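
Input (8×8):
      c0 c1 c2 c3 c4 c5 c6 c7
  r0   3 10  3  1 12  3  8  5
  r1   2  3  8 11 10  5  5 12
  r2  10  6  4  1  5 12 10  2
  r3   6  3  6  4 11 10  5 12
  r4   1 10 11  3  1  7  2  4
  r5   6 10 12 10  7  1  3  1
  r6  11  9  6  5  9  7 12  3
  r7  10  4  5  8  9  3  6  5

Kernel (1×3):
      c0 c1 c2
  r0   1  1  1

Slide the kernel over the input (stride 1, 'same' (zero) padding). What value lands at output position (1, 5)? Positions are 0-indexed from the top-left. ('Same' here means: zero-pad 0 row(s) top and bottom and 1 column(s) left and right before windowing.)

20

The receptive field on the zero-padded input at this output position is [10 5 5]. Elementwise product with the kernel and sum: 10·1 + 5·1 + 5·1.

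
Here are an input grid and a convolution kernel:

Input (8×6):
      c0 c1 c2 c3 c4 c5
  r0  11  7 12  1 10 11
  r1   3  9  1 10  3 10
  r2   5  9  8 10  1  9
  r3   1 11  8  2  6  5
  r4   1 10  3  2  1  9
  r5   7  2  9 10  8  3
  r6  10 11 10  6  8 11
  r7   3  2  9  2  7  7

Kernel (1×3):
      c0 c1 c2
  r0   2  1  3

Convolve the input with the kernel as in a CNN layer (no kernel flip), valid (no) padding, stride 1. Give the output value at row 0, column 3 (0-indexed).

45

The receptive field on the input at this output position is [1 10 11]. Elementwise product with the kernel and sum: 1·2 + 10·1 + 11·3.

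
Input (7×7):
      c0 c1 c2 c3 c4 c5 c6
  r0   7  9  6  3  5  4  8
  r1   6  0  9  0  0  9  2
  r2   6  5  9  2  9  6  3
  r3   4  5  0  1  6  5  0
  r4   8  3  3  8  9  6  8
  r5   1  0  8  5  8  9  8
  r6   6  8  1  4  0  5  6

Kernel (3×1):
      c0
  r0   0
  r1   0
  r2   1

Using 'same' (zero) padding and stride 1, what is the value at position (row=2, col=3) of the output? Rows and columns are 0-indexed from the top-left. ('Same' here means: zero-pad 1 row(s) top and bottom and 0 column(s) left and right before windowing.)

1

The receptive field on the zero-padded input at this output position is [0 / 2 / 1]. Elementwise product with the kernel and sum: 1·1.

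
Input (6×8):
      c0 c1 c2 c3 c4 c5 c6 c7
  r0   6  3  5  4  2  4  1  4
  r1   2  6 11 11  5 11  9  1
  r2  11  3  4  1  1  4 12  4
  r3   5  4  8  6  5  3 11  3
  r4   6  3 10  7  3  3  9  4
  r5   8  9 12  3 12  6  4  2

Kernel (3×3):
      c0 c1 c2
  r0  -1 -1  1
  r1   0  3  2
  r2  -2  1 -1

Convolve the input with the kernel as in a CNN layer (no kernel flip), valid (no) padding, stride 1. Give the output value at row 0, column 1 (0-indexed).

48

The receptive field on the input at this output position is [3 5 4 / 6 11 11 / 3 4 1]. Elementwise product with the kernel and sum: 3·-1 + 5·-1 + 4·1 + 11·3 + 11·2 + 3·-2 + 4·1 + 1·-1.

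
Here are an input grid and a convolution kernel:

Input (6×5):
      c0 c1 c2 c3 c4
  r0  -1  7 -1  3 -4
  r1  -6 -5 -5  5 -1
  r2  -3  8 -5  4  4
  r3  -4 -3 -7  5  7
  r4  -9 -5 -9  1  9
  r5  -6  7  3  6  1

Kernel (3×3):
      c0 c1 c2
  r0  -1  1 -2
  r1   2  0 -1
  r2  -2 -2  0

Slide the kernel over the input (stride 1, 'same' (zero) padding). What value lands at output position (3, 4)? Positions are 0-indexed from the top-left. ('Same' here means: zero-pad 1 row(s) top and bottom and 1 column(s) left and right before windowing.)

The receptive field on the zero-padded input at this output position is [4 4 0 / 5 7 0 / 1 9 0]. Elementwise product with the kernel and sum: 4·-1 + 4·1 + 0·-2 + 5·2 + 0·-1 + 1·-2 + 9·-2.

-10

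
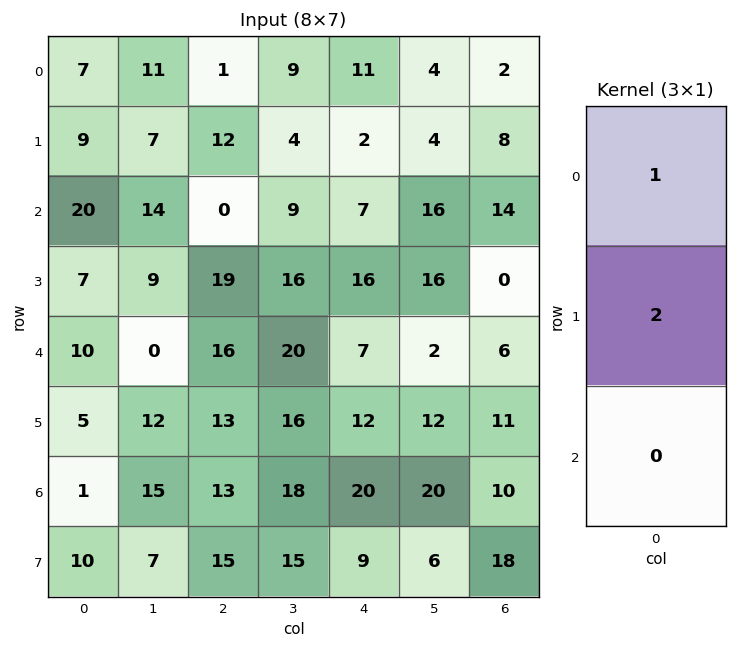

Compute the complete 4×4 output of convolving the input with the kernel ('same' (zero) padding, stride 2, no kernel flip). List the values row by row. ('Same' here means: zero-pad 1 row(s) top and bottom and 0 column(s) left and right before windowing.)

Output[0,0]: The receptive field on the zero-padded input at this output position is [0 / 7 / 9]. Elementwise product with the kernel and sum: 0·1 + 7·2.
Output[0,1]: The receptive field on the zero-padded input at this output position is [0 / 1 / 12]. Elementwise product with the kernel and sum: 0·1 + 1·2.

14 2 22 4
49 12 16 36
27 51 30 12
7 39 52 31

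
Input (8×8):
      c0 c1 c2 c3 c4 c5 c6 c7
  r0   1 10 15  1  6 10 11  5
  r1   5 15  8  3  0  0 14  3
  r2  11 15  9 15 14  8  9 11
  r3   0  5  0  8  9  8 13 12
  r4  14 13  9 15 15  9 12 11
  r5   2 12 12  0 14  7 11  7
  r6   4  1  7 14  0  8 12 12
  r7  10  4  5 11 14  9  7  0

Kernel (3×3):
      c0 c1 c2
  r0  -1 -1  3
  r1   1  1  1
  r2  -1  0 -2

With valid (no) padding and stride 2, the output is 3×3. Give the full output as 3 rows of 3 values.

Output[0,0]: The receptive field on the input at this output position is [1 10 15 / 5 15 8 / 11 15 9]. Elementwise product with the kernel and sum: 1·-1 + 10·-1 + 15·3 + 5·1 + 15·1 + 8·1 + 11·-1 + 9·-2.
Output[0,1]: The receptive field on the input at this output position is [15 1 6 / 8 3 0 / 9 15 14]. Elementwise product with the kernel and sum: 15·-1 + 1·-1 + 6·3 + 8·1 + 3·1 + 0·1 + 9·-1 + 14·-2.

33 -24 -1
-26 -4 -4
8 40 20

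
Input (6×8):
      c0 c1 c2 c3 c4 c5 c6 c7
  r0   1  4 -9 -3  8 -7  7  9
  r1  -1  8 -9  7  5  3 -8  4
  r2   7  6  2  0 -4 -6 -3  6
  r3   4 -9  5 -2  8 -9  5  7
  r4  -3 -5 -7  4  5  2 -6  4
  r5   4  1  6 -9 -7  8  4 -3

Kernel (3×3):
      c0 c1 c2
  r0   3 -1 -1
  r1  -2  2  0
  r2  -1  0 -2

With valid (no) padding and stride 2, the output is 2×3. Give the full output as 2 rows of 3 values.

15 6 30
4 -7 -30

Output[0,0]: The receptive field on the input at this output position is [1 4 -9 / -1 8 -9 / 7 6 2]. Elementwise product with the kernel and sum: 1·3 + 4·-1 + -9·-1 + -1·-2 + 8·2 + 7·-1 + 2·-2.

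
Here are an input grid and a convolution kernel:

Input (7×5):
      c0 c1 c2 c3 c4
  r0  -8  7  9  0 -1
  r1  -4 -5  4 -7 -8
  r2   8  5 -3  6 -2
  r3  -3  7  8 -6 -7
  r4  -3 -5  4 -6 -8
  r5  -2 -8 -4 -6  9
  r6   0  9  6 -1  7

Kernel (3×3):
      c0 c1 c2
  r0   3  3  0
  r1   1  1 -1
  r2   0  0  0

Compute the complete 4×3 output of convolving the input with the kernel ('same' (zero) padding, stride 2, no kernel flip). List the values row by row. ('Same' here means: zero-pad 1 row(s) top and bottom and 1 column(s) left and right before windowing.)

Output[0,0]: The receptive field on the zero-padded input at this output position is [0 0 0 / 0 -8 7 / 0 -4 -5]. Elementwise product with the kernel and sum: 0·3 + 0·3 + 0·1 + -8·1 + 7·-1.
Output[0,1]: The receptive field on the zero-padded input at this output position is [0 0 0 / 7 9 0 / -5 4 -7]. Elementwise product with the kernel and sum: 0·3 + 0·3 + 7·1 + 9·1 + 0·-1.

-15 16 -1
-9 -7 -41
-7 50 -53
-15 -20 15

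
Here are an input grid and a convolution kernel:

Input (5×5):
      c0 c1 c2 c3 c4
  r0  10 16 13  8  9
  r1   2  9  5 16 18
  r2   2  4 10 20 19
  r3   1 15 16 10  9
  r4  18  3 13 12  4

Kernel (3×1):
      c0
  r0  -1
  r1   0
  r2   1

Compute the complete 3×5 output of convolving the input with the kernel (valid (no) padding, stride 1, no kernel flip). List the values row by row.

Output[0,0]: The receptive field on the input at this output position is [10 / 2 / 2]. Elementwise product with the kernel and sum: 10·-1 + 2·1.

-8 -12 -3 12 10
-1 6 11 -6 -9
16 -1 3 -8 -15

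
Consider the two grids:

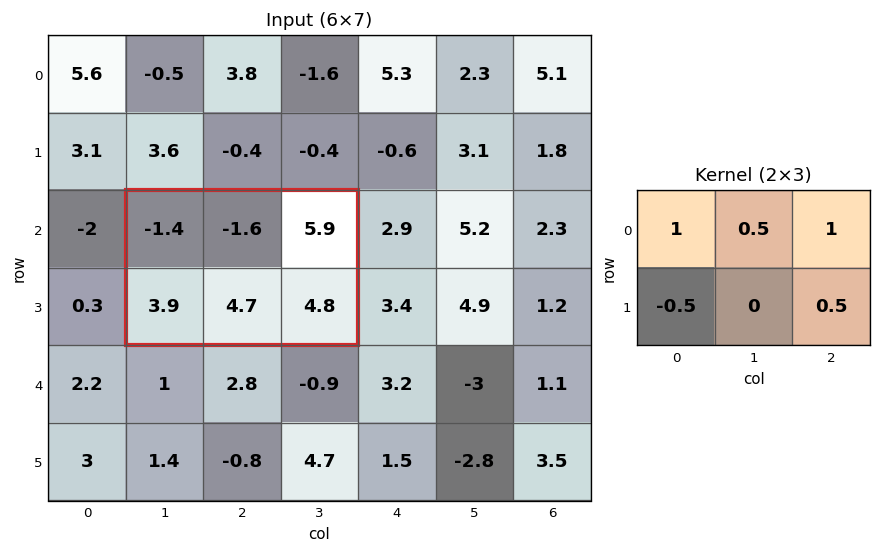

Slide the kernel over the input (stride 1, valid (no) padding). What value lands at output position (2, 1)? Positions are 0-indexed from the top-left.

4.15

The receptive field on the input at this output position is [-1.4 -1.6 5.9 / 3.9 4.7 4.8]. Elementwise product with the kernel and sum: -1.4·1 + -1.6·0.5 + 5.9·1 + 3.9·-0.5 + 4.8·0.5.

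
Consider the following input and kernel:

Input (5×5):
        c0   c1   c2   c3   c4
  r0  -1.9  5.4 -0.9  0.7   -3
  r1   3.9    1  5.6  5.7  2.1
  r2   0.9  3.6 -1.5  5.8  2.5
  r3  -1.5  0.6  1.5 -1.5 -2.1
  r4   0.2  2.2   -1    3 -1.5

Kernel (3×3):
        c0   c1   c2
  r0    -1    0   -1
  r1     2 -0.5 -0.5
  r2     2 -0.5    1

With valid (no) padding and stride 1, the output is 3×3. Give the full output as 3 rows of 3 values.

Output[0,0]: The receptive field on the input at this output position is [-1.9 5.4 -0.9 / 3.9 1 5.6 / 0.9 3.6 -1.5]. Elementwise product with the kernel and sum: -1.9·-1 + -0.9·-1 + 3.9·2 + 1·-0.5 + 5.6·-0.5 + 0.9·2 + 3.6·-0.5 + -1.5·1.

5.8 4 7.8
-10.55 -2.7 -13.2
-5.15 -0.3 -1.2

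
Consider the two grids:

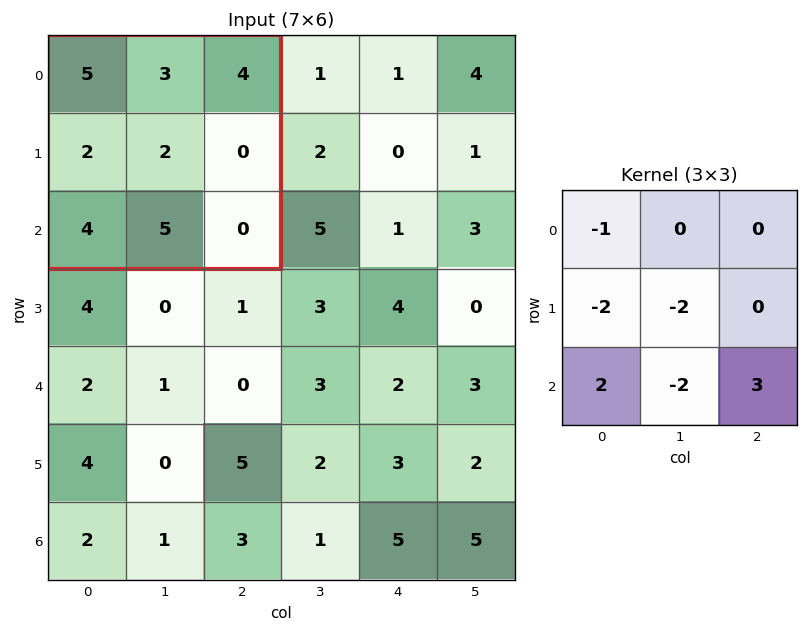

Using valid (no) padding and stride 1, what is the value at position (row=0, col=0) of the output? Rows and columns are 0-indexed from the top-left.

-15

The receptive field on the input at this output position is [5 3 4 / 2 2 0 / 4 5 0]. Elementwise product with the kernel and sum: 5·-1 + 2·-2 + 2·-2 + 4·2 + 5·-2 + 0·3.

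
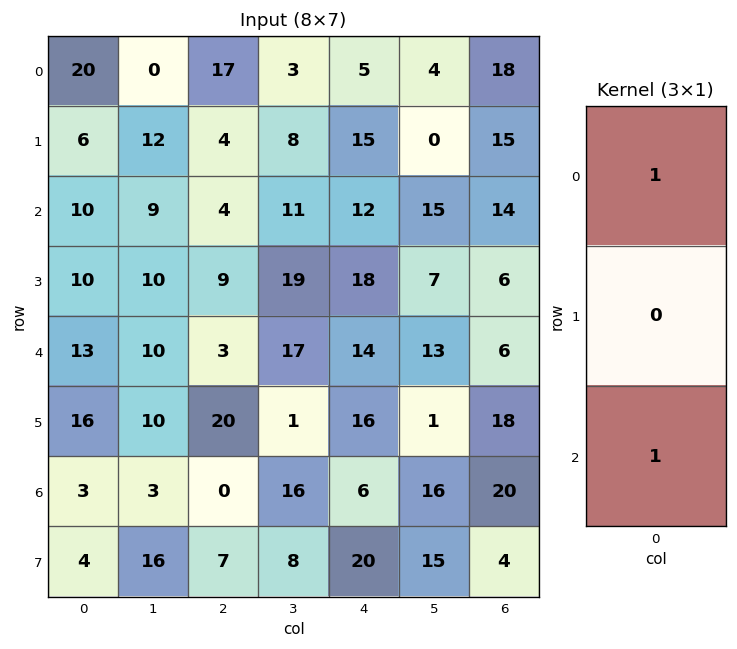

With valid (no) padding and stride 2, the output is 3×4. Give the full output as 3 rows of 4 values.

Output[0,0]: The receptive field on the input at this output position is [20 / 6 / 10]. Elementwise product with the kernel and sum: 20·1 + 10·1.
Output[0,1]: The receptive field on the input at this output position is [17 / 4 / 4]. Elementwise product with the kernel and sum: 17·1 + 4·1.

30 21 17 32
23 7 26 20
16 3 20 26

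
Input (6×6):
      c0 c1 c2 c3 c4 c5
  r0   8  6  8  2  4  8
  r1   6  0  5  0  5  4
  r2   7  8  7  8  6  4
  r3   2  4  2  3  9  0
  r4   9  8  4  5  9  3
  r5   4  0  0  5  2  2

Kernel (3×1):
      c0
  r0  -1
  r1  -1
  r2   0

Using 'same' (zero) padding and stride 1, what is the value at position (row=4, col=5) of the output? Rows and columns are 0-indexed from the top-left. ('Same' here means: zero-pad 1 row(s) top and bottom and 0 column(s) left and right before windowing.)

The receptive field on the zero-padded input at this output position is [0 / 3 / 2]. Elementwise product with the kernel and sum: 0·-1 + 3·-1.

-3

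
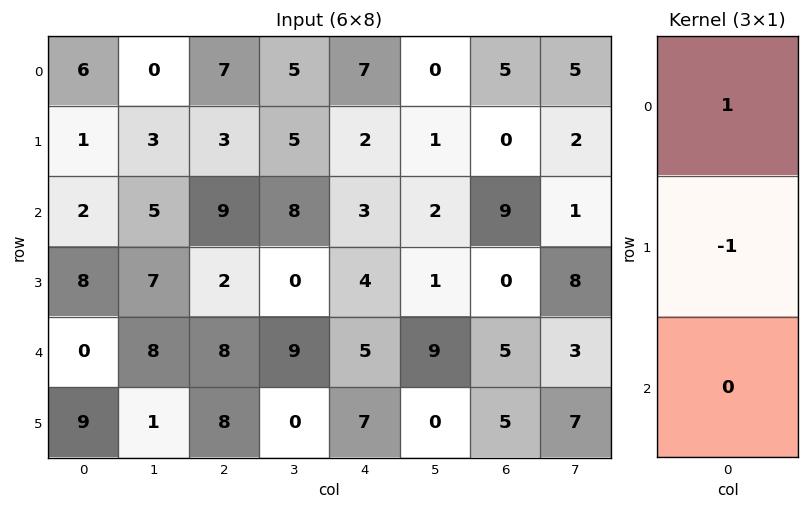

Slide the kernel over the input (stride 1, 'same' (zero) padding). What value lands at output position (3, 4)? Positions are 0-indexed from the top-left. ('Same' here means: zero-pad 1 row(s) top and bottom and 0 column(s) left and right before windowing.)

-1

The receptive field on the zero-padded input at this output position is [3 / 4 / 5]. Elementwise product with the kernel and sum: 3·1 + 4·-1.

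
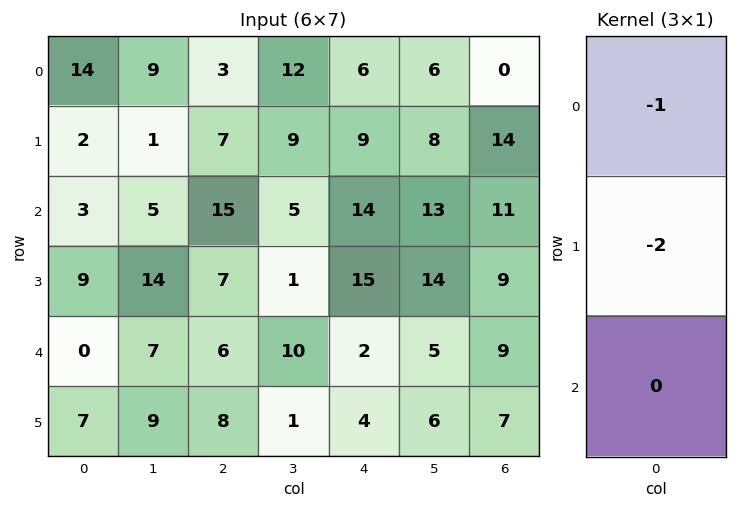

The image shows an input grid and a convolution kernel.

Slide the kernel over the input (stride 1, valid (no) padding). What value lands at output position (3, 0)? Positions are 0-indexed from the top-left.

-9

The receptive field on the input at this output position is [9 / 0 / 7]. Elementwise product with the kernel and sum: 9·-1 + 0·-2.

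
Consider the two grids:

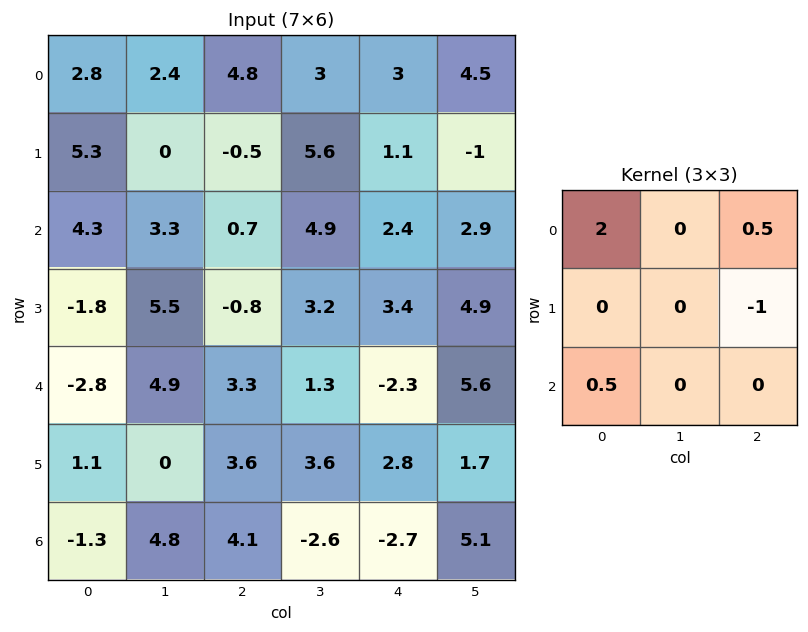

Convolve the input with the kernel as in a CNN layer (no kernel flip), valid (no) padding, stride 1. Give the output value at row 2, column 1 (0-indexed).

The receptive field on the input at this output position is [3.3 0.7 4.9 / 5.5 -0.8 3.2 / 4.9 3.3 1.3]. Elementwise product with the kernel and sum: 3.3·2 + 4.9·0.5 + 3.2·-1 + 4.9·0.5.

8.3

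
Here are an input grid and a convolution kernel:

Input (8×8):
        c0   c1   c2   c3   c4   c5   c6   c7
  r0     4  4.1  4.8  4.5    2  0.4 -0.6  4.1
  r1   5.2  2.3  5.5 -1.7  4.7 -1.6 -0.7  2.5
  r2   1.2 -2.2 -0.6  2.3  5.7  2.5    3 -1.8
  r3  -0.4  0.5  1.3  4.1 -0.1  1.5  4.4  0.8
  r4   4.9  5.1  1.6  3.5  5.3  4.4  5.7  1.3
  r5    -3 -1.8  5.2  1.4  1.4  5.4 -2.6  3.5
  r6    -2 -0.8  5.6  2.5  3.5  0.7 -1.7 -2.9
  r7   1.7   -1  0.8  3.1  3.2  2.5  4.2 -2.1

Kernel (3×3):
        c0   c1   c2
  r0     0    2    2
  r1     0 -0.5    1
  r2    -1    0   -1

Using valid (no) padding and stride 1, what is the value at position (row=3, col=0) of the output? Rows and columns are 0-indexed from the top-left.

0.45

The receptive field on the input at this output position is [-0.4 0.5 1.3 / 4.9 5.1 1.6 / -3 -1.8 5.2]. Elementwise product with the kernel and sum: 0.5·2 + 1.3·2 + 5.1·-0.5 + 1.6·1 + -3·-1 + 5.2·-1.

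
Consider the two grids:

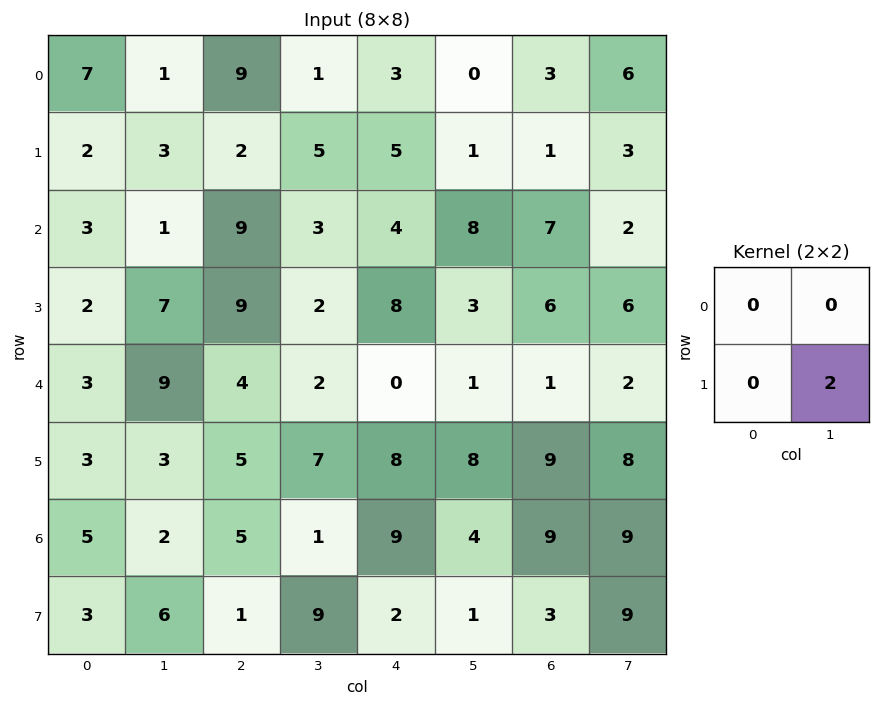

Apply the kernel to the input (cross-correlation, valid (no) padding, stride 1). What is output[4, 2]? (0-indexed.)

The receptive field on the input at this output position is [4 2 / 5 7]. Elementwise product with the kernel and sum: 7·2.

14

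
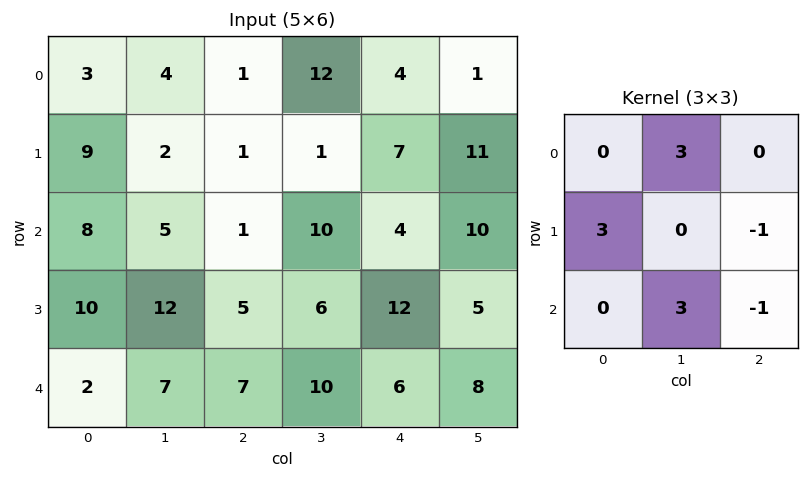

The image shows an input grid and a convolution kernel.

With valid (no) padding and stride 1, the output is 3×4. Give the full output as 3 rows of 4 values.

Output[0,0]: The receptive field on the input at this output position is [3 4 1 / 9 2 1 / 8 5 1]. Elementwise product with the kernel and sum: 4·3 + 9·3 + 1·-1 + 5·3 + 1·-1.
Output[0,1]: The receptive field on the input at this output position is [4 1 12 / 2 1 1 / 5 1 10]. Elementwise product with the kernel and sum: 1·3 + 2·3 + 1·-1 + 1·3 + 10·-1.

52 1 58 6
60 17 8 72
54 44 57 35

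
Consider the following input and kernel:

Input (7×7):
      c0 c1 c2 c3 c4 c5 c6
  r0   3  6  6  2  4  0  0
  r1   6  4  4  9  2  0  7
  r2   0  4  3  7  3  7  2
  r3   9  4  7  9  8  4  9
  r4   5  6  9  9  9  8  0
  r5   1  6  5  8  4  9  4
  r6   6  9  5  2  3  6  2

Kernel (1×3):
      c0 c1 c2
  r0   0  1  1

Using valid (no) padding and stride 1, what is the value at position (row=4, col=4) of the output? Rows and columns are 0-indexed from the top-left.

8

The receptive field on the input at this output position is [9 8 0]. Elementwise product with the kernel and sum: 8·1 + 0·1.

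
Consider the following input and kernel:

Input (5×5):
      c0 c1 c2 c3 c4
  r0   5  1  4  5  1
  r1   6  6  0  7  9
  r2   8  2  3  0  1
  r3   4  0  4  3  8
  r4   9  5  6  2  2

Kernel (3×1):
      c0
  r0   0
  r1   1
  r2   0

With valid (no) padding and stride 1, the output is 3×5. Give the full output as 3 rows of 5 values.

6 6 0 7 9
8 2 3 0 1
4 0 4 3 8

Output[0,0]: The receptive field on the input at this output position is [5 / 6 / 8]. Elementwise product with the kernel and sum: 6·1.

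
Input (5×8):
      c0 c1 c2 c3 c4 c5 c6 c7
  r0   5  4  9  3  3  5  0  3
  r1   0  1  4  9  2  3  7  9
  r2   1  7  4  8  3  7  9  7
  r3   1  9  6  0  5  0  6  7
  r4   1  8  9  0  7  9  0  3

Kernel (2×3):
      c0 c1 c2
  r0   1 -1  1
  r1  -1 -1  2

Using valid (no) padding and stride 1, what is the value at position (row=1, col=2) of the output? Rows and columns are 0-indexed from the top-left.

-9

The receptive field on the input at this output position is [4 9 2 / 4 8 3]. Elementwise product with the kernel and sum: 4·1 + 9·-1 + 2·1 + 4·-1 + 8·-1 + 3·2.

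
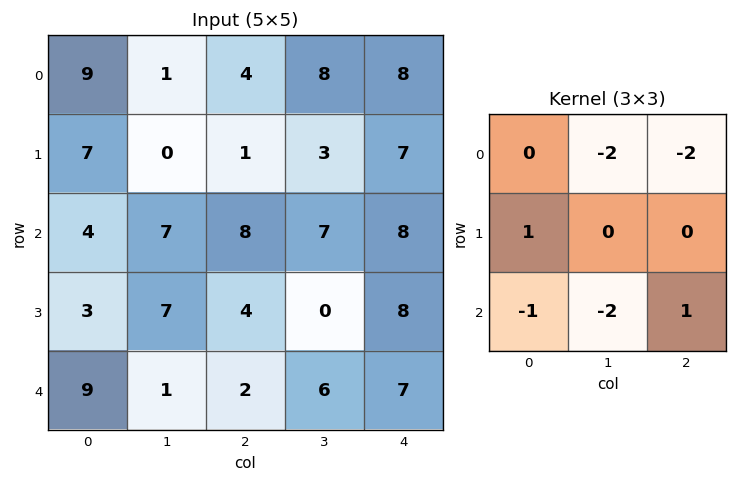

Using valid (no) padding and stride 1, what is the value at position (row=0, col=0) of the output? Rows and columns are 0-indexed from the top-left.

-13

The receptive field on the input at this output position is [9 1 4 / 7 0 1 / 4 7 8]. Elementwise product with the kernel and sum: 1·-2 + 4·-2 + 7·1 + 4·-1 + 7·-2 + 8·1.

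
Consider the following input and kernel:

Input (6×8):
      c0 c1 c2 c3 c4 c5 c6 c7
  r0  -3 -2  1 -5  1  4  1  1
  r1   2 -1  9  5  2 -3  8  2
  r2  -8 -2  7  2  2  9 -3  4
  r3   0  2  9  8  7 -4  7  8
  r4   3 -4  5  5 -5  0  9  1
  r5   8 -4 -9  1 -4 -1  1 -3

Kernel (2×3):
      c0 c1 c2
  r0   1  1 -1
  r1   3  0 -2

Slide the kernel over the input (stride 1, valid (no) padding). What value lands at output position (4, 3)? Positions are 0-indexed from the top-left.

5

The receptive field on the input at this output position is [5 -5 0 / 1 -4 -1]. Elementwise product with the kernel and sum: 5·1 + -5·1 + 0·-1 + 1·3 + -1·-2.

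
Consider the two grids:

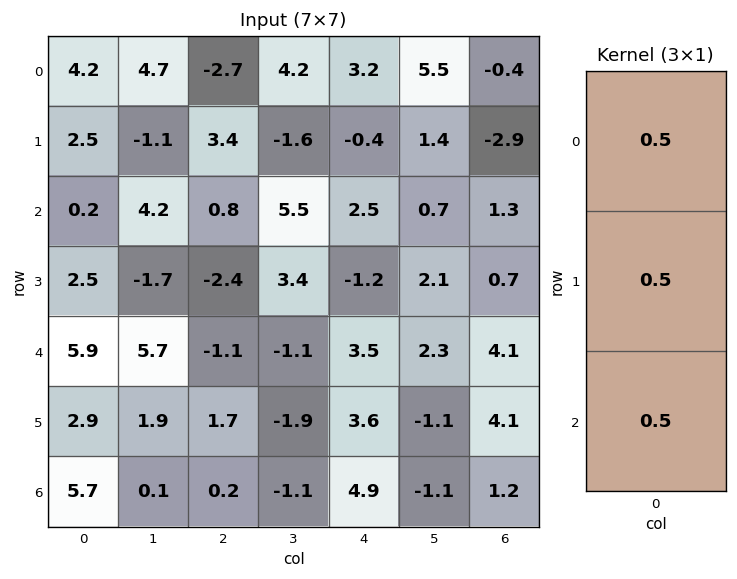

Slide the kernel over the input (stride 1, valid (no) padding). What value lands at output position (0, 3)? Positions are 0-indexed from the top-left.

4.05

The receptive field on the input at this output position is [4.2 / -1.6 / 5.5]. Elementwise product with the kernel and sum: 4.2·0.5 + -1.6·0.5 + 5.5·0.5.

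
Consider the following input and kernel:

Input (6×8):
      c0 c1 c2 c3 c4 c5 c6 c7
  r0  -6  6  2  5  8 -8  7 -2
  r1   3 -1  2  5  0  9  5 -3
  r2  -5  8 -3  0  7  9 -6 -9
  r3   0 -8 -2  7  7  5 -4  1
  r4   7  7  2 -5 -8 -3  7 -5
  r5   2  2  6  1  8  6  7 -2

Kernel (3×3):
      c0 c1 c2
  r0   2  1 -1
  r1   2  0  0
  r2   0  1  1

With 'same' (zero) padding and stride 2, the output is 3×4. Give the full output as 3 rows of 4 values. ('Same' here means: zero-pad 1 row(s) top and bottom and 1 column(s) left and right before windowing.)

Output[0,0]: The receptive field on the zero-padded input at this output position is [0 0 0 / 0 -6 6 / 0 3 -1]. Elementwise product with the kernel and sum: 0·2 + 0·1 + 0·-1 + 0·2 + 3·1 + -1·1.
Output[0,1]: The receptive field on the zero-padded input at this output position is [0 0 0 / 6 2 5 / -1 2 5]. Elementwise product with the kernel and sum: 0·2 + 0·1 + 0·-1 + 6·2 + 2·1 + 5·1.

2 19 19 -14
-4 16 13 41
12 -4 20 4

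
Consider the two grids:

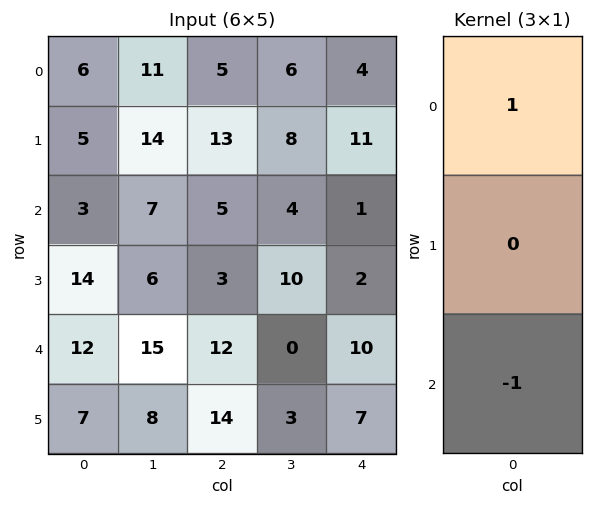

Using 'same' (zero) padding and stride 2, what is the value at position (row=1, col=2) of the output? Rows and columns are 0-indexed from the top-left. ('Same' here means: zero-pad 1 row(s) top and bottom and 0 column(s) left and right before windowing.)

9

The receptive field on the zero-padded input at this output position is [11 / 1 / 2]. Elementwise product with the kernel and sum: 11·1 + 2·-1.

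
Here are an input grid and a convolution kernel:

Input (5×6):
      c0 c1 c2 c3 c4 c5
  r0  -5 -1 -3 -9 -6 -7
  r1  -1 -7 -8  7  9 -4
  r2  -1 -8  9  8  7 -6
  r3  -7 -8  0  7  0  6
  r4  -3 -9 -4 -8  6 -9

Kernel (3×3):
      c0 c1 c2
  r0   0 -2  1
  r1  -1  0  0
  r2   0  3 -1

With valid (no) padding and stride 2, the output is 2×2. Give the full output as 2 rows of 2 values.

-33 37
9 -39

Output[0,0]: The receptive field on the input at this output position is [-5 -1 -3 / -1 -7 -8 / -1 -8 9]. Elementwise product with the kernel and sum: -1·-2 + -3·1 + -1·-1 + -8·3 + 9·-1.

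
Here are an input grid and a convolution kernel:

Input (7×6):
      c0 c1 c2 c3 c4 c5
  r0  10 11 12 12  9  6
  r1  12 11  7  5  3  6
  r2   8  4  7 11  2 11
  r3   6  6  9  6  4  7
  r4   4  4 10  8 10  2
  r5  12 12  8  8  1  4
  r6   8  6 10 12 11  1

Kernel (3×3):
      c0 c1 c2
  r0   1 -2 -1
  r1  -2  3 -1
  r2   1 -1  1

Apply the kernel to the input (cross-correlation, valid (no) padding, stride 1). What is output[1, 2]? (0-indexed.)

The receptive field on the input at this output position is [7 5 3 / 7 11 2 / 9 6 4]. Elementwise product with the kernel and sum: 7·1 + 5·-2 + 3·-1 + 7·-2 + 11·3 + 2·-1 + 9·1 + 6·-1 + 4·1.

18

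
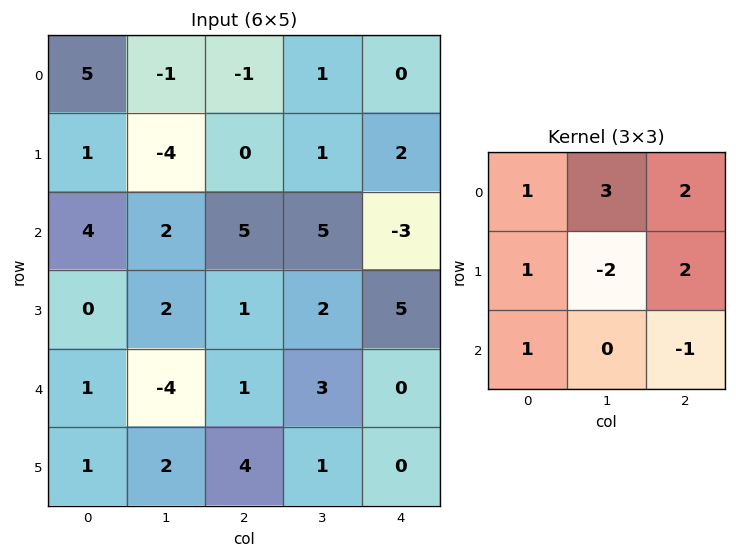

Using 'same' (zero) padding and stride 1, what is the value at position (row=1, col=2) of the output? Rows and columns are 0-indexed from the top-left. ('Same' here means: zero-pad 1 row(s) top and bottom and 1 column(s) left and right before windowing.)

The receptive field on the zero-padded input at this output position is [-1 -1 1 / -4 0 1 / 2 5 5]. Elementwise product with the kernel and sum: -1·1 + -1·3 + 1·2 + -4·1 + 0·-2 + 1·2 + 2·1 + 5·-1.

-7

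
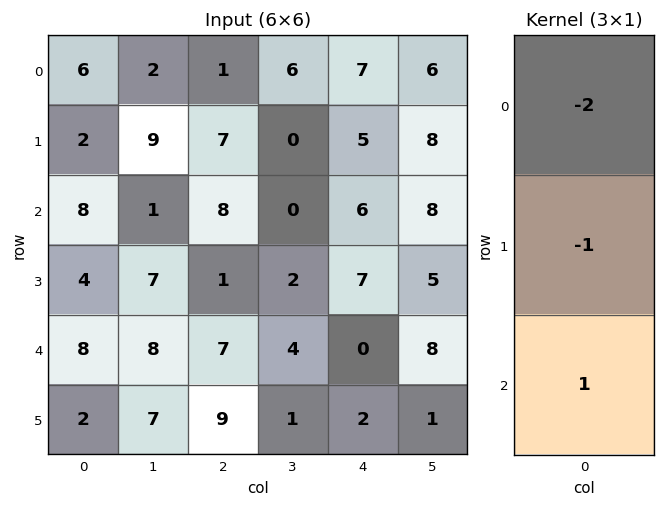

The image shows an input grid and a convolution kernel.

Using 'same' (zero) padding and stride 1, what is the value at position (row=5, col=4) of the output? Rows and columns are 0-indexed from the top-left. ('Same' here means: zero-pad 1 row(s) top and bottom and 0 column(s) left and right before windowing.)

-2

The receptive field on the zero-padded input at this output position is [0 / 2 / 0]. Elementwise product with the kernel and sum: 0·-2 + 2·-1 + 0·1.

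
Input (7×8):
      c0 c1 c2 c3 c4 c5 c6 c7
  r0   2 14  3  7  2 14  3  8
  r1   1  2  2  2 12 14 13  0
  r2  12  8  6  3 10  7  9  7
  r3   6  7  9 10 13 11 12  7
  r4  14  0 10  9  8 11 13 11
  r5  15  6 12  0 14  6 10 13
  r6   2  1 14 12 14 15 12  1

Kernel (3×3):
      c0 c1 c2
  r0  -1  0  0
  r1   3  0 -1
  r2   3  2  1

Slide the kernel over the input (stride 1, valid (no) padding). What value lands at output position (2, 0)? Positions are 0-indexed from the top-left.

The receptive field on the input at this output position is [12 8 6 / 6 7 9 / 14 0 10]. Elementwise product with the kernel and sum: 12·-1 + 6·3 + 9·-1 + 14·3 + 0·2 + 10·1.

49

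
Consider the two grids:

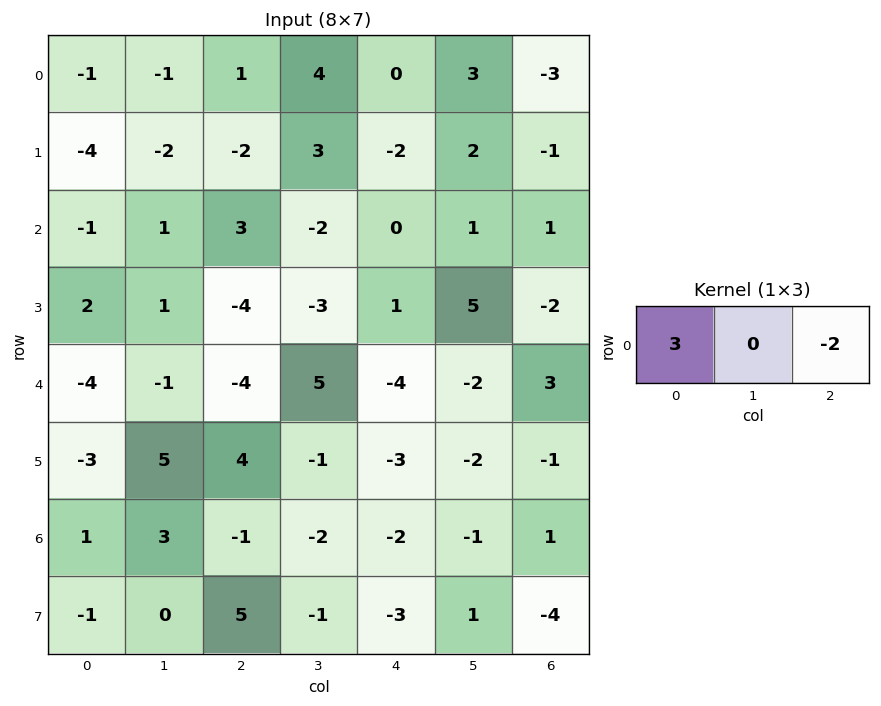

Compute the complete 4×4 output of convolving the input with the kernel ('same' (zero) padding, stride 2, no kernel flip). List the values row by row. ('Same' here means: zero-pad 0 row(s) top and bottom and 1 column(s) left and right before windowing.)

2 -11 6 9
-2 7 -8 3
2 -13 19 -6
-6 13 -4 -3

Output[0,0]: The receptive field on the zero-padded input at this output position is [0 -1 -1]. Elementwise product with the kernel and sum: 0·3 + -1·-2.
Output[0,1]: The receptive field on the zero-padded input at this output position is [-1 1 4]. Elementwise product with the kernel and sum: -1·3 + 4·-2.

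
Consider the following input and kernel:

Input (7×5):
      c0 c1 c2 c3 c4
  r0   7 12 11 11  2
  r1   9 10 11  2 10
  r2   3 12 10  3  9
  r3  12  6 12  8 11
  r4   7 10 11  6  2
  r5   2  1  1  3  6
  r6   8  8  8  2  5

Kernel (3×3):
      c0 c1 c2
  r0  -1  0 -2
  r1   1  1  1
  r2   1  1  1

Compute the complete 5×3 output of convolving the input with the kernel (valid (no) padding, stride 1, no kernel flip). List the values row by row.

Output[0,0]: The receptive field on the input at this output position is [7 12 11 / 9 10 11 / 3 12 10]. Elementwise product with the kernel and sum: 7·-1 + 11·-2 + 9·1 + 10·1 + 11·1 + 3·1 + 12·1 + 10·1.
Output[0,1]: The receptive field on the input at this output position is [12 11 11 / 10 11 2 / 12 10 3]. Elementwise product with the kernel and sum: 12·-1 + 11·-2 + 10·1 + 11·1 + 2·1 + 12·1 + 10·1 + 3·1.

26 14 30
24 37 22
35 35 22
-4 10 -5
-1 1 10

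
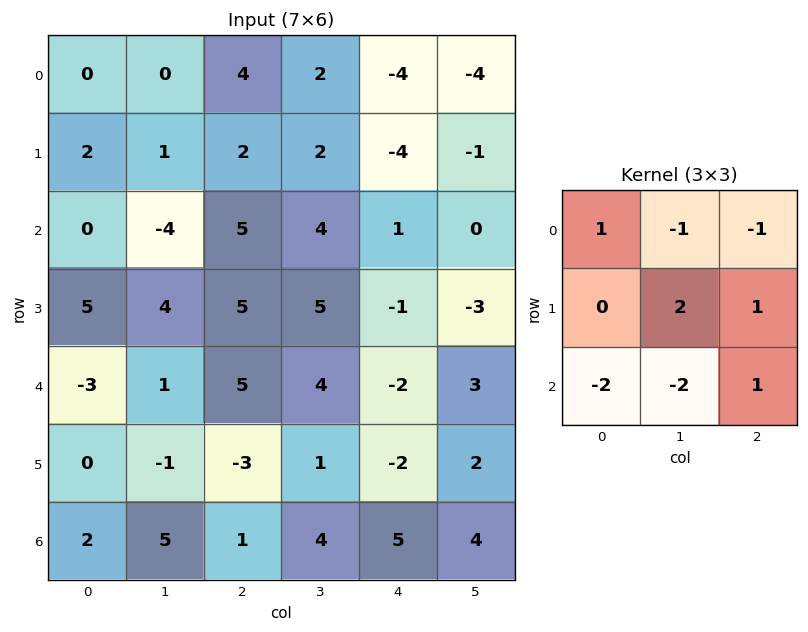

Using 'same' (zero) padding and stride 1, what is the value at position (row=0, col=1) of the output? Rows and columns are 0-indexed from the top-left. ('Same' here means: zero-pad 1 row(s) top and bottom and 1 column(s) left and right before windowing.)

The receptive field on the zero-padded input at this output position is [0 0 0 / 0 0 4 / 2 1 2]. Elementwise product with the kernel and sum: 0·1 + 0·-1 + 0·-1 + 0·2 + 4·1 + 2·-2 + 1·-2 + 2·1.

0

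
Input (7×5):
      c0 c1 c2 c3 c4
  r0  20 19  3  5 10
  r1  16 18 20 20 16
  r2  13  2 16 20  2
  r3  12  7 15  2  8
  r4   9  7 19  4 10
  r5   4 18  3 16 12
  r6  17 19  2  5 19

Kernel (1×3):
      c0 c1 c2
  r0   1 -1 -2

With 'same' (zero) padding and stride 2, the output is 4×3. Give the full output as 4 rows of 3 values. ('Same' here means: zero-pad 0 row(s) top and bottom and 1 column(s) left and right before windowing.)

-58 6 -5
-17 -54 18
-23 -20 -6
-55 7 -14

Output[0,0]: The receptive field on the zero-padded input at this output position is [0 20 19]. Elementwise product with the kernel and sum: 0·1 + 20·-1 + 19·-2.
Output[0,1]: The receptive field on the zero-padded input at this output position is [19 3 5]. Elementwise product with the kernel and sum: 19·1 + 3·-1 + 5·-2.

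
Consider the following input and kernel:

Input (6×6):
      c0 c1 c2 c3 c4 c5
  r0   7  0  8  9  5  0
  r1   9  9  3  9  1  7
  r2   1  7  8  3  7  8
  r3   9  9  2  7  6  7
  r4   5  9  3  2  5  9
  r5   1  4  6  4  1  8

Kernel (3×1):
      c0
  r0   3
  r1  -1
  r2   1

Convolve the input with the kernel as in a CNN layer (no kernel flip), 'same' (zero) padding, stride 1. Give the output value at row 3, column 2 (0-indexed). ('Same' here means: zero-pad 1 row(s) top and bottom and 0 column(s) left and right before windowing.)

The receptive field on the zero-padded input at this output position is [8 / 2 / 3]. Elementwise product with the kernel and sum: 8·3 + 2·-1 + 3·1.

25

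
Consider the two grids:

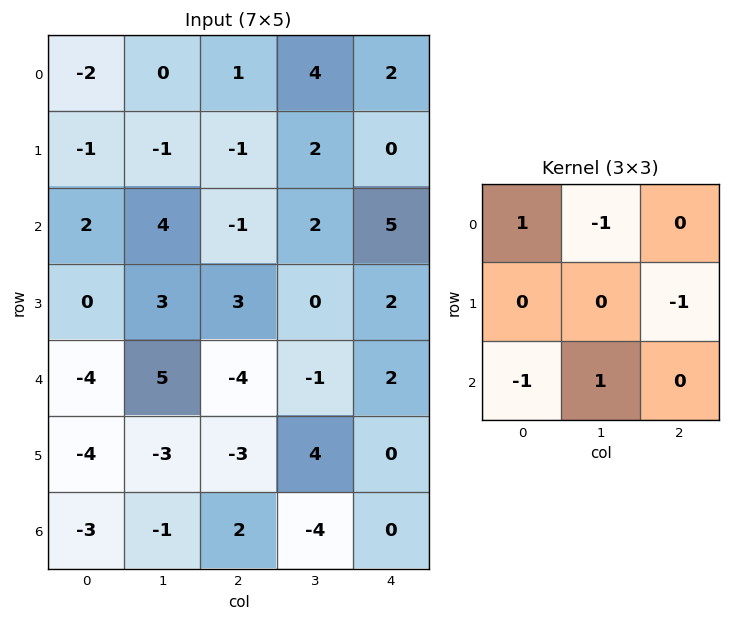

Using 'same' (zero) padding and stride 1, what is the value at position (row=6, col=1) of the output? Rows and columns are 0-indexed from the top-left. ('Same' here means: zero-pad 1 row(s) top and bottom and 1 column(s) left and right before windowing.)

The receptive field on the zero-padded input at this output position is [-4 -3 -3 / -3 -1 2 / 0 0 0]. Elementwise product with the kernel and sum: -4·1 + -3·-1 + 2·-1 + 0·-1 + 0·1.

-3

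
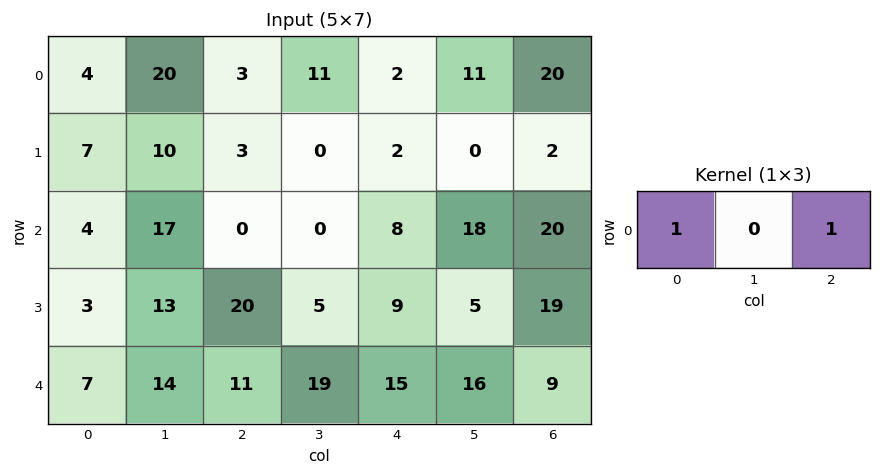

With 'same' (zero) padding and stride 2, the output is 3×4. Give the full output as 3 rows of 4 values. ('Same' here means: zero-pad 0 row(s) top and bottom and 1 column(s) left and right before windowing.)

20 31 22 11
17 17 18 18
14 33 35 16

Output[0,0]: The receptive field on the zero-padded input at this output position is [0 4 20]. Elementwise product with the kernel and sum: 0·1 + 20·1.
Output[0,1]: The receptive field on the zero-padded input at this output position is [20 3 11]. Elementwise product with the kernel and sum: 20·1 + 11·1.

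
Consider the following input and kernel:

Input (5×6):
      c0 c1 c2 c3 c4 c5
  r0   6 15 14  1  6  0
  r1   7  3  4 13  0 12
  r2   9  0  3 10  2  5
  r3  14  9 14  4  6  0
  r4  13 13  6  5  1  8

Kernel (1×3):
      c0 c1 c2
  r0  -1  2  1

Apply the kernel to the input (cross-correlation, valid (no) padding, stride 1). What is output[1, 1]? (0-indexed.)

The receptive field on the input at this output position is [3 4 13]. Elementwise product with the kernel and sum: 3·-1 + 4·2 + 13·1.

18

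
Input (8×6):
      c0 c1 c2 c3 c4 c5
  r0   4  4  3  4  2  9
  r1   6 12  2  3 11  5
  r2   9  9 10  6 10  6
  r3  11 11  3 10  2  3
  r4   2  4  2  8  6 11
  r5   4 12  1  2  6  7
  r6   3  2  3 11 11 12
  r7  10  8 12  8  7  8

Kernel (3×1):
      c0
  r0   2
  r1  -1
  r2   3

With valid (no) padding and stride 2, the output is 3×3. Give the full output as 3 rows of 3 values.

Output[0,0]: The receptive field on the input at this output position is [4 / 6 / 9]. Elementwise product with the kernel and sum: 4·2 + 6·-1 + 9·3.
Output[0,1]: The receptive field on the input at this output position is [3 / 2 / 10]. Elementwise product with the kernel and sum: 3·2 + 2·-1 + 10·3.

29 34 23
13 23 36
9 12 39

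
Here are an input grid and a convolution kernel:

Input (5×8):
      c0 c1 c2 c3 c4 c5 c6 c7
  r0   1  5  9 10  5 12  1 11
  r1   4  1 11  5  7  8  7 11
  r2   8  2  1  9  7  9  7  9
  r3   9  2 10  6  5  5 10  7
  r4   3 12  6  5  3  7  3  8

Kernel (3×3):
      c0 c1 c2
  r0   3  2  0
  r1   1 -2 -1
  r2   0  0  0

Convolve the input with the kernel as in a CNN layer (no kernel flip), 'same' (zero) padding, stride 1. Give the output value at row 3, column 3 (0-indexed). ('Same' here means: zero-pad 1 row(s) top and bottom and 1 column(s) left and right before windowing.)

The receptive field on the zero-padded input at this output position is [1 9 7 / 10 6 5 / 6 5 3]. Elementwise product with the kernel and sum: 1·3 + 9·2 + 10·1 + 6·-2 + 5·-1.

14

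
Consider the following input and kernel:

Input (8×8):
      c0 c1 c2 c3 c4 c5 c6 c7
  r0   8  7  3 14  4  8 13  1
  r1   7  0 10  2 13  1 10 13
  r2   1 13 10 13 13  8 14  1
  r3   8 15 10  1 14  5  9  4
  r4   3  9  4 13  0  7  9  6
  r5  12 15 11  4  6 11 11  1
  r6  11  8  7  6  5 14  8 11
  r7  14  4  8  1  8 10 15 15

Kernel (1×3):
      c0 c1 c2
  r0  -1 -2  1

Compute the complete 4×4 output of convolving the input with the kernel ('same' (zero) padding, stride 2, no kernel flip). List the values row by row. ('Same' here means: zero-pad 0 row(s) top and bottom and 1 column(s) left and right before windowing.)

-9 1 -14 -33
11 -20 -31 -35
3 -4 -6 -19
-14 -16 -2 -19

Output[0,0]: The receptive field on the zero-padded input at this output position is [0 8 7]. Elementwise product with the kernel and sum: 0·-1 + 8·-2 + 7·1.
Output[0,1]: The receptive field on the zero-padded input at this output position is [7 3 14]. Elementwise product with the kernel and sum: 7·-1 + 3·-2 + 14·1.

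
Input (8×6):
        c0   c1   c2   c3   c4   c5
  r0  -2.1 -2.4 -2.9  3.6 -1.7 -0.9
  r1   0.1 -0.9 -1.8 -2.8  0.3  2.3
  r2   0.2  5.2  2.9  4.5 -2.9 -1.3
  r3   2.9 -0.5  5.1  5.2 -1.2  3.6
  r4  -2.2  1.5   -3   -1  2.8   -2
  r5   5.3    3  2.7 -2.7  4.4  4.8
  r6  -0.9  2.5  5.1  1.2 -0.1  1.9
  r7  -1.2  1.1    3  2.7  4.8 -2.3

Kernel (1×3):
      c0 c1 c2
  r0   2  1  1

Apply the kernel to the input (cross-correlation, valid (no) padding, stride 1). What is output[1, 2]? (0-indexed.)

The receptive field on the input at this output position is [-1.8 -2.8 0.3]. Elementwise product with the kernel and sum: -1.8·2 + -2.8·1 + 0.3·1.

-6.1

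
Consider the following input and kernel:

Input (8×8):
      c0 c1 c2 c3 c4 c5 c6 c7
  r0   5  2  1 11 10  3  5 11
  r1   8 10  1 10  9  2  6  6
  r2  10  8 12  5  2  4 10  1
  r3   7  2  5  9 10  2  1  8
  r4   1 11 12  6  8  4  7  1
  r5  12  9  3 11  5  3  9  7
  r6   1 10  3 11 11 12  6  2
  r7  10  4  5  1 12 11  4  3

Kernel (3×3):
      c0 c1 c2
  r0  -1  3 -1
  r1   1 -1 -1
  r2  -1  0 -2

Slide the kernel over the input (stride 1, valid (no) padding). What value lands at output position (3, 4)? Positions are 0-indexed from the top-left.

The receptive field on the input at this output position is [10 2 1 / 8 4 7 / 5 3 9]. Elementwise product with the kernel and sum: 10·-1 + 2·3 + 1·-1 + 8·1 + 4·-1 + 7·-1 + 5·-1 + 9·-2.

-31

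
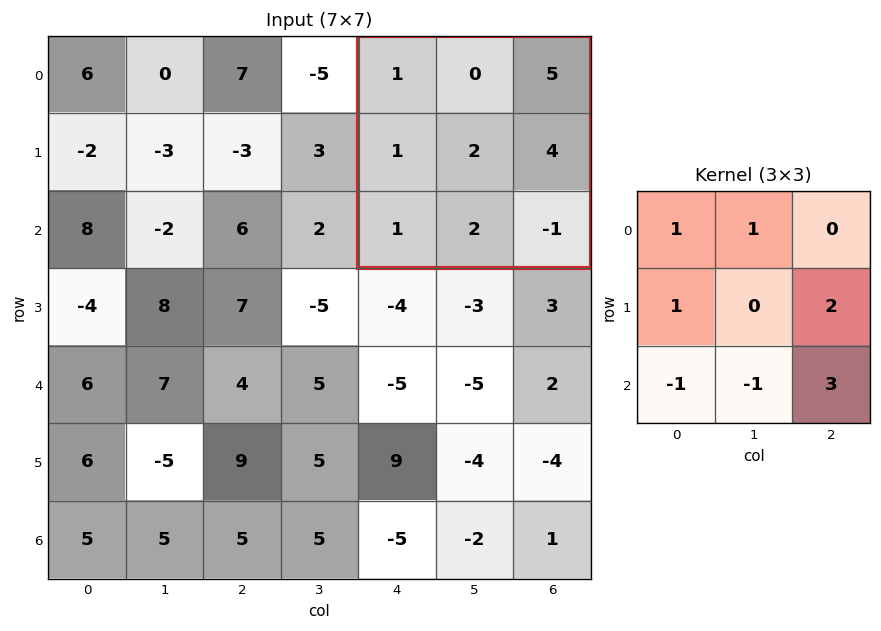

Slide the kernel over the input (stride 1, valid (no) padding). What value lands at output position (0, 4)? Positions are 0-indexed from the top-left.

4

The receptive field on the input at this output position is [1 0 5 / 1 2 4 / 1 2 -1]. Elementwise product with the kernel and sum: 1·1 + 0·1 + 1·1 + 4·2 + 1·-1 + 2·-1 + -1·3.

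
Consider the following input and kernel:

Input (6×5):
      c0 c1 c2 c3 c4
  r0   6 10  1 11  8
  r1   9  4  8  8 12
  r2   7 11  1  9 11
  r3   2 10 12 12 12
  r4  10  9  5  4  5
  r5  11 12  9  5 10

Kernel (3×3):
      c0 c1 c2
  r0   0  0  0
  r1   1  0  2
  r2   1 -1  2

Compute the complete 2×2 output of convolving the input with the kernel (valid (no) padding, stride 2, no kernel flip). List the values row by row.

Output[0,0]: The receptive field on the input at this output position is [6 10 1 / 9 4 8 / 7 11 1]. Elementwise product with the kernel and sum: 9·1 + 8·2 + 7·1 + 11·-1 + 1·2.
Output[0,1]: The receptive field on the input at this output position is [1 11 8 / 8 8 12 / 1 9 11]. Elementwise product with the kernel and sum: 8·1 + 12·2 + 1·1 + 9·-1 + 11·2.

23 46
37 47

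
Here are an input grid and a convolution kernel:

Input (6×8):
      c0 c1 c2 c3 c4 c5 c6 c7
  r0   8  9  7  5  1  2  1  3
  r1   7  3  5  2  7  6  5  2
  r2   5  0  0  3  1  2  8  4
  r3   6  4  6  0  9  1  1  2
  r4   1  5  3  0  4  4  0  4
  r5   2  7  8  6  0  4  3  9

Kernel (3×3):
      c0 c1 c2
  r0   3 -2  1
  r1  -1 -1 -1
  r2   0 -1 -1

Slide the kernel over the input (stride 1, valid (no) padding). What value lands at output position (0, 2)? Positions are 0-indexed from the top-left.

-6

The receptive field on the input at this output position is [7 5 1 / 5 2 7 / 0 3 1]. Elementwise product with the kernel and sum: 7·3 + 5·-2 + 1·1 + 5·-1 + 2·-1 + 7·-1 + 3·-1 + 1·-1.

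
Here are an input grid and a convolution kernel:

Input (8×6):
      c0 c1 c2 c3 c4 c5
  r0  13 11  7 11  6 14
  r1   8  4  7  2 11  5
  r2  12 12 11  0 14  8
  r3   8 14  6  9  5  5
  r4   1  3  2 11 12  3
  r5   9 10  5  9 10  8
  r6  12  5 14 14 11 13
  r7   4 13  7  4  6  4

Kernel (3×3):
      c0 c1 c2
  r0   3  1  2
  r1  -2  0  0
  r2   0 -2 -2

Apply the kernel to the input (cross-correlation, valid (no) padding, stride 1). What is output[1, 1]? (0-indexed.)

-31

The receptive field on the input at this output position is [4 7 2 / 12 11 0 / 14 6 9]. Elementwise product with the kernel and sum: 4·3 + 7·1 + 2·2 + 12·-2 + 6·-2 + 9·-2.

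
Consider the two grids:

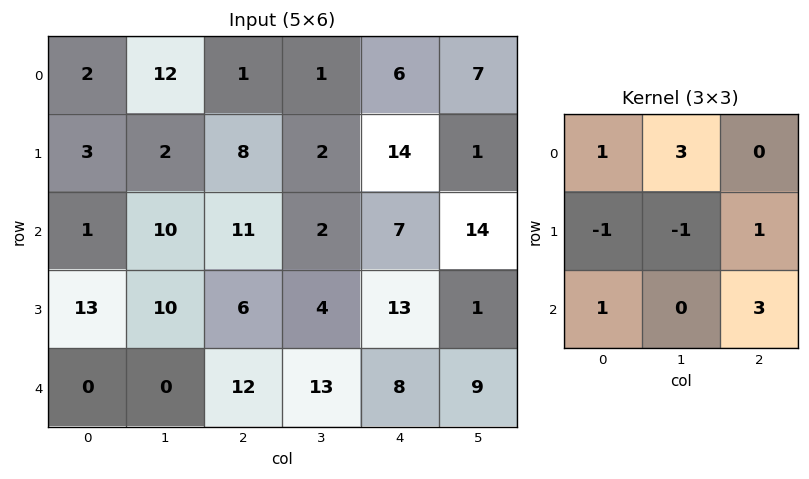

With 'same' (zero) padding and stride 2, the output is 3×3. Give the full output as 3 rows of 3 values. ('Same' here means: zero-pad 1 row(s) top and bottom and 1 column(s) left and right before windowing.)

Output[0,0]: The receptive field on the zero-padded input at this output position is [0 0 0 / 0 2 12 / 0 3 2]. Elementwise product with the kernel and sum: 0·1 + 0·3 + 0·-1 + 2·-1 + 12·1 + 0·1 + 2·3.
Output[0,1]: The receptive field on the zero-padded input at this output position is [0 0 0 / 12 1 1 / 2 8 2]. Elementwise product with the kernel and sum: 0·1 + 0·3 + 12·-1 + 1·-1 + 1·1 + 2·1 + 2·3.

16 -4 5
48 29 56
39 29 31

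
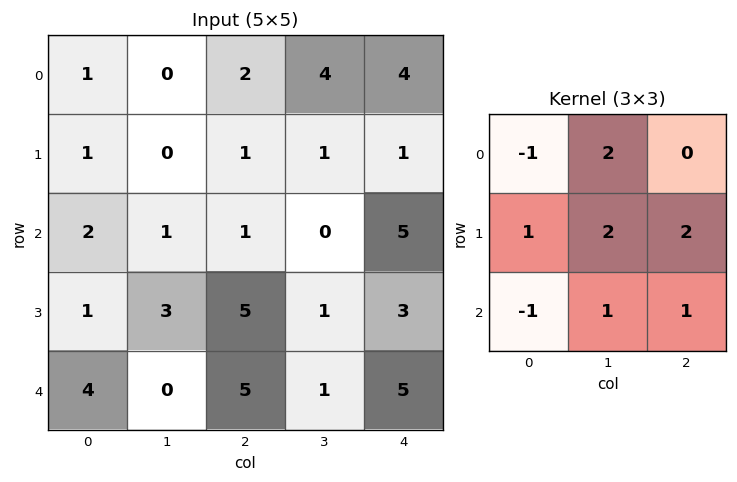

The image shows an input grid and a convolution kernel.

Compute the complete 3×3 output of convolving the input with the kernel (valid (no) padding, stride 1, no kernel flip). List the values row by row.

2 8 15
12 8 11
18 22 13

Output[0,0]: The receptive field on the input at this output position is [1 0 2 / 1 0 1 / 2 1 1]. Elementwise product with the kernel and sum: 1·-1 + 0·2 + 1·1 + 0·2 + 1·2 + 2·-1 + 1·1 + 1·1.
Output[0,1]: The receptive field on the input at this output position is [0 2 4 / 0 1 1 / 1 1 0]. Elementwise product with the kernel and sum: 0·-1 + 2·2 + 0·1 + 1·2 + 1·2 + 1·-1 + 1·1 + 0·1.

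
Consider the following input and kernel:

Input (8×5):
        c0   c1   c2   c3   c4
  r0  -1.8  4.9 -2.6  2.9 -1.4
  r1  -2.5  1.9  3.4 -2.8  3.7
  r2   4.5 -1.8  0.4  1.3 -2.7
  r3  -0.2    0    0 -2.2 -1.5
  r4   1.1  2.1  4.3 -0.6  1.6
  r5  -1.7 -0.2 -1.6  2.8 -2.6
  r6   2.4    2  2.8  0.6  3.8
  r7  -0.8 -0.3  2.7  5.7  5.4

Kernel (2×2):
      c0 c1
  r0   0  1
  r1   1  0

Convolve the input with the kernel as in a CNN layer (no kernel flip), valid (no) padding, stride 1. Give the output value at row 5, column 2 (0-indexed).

The receptive field on the input at this output position is [-1.6 2.8 / 2.8 0.6]. Elementwise product with the kernel and sum: 2.8·1 + 2.8·1.

5.6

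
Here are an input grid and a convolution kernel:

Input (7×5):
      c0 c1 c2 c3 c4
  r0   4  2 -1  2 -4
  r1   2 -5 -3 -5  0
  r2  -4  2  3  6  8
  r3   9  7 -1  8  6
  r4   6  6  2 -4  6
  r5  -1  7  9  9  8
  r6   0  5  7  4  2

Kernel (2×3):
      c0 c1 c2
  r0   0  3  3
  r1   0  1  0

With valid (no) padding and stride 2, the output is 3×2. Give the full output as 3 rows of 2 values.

-2 -11
22 50
31 15

Output[0,0]: The receptive field on the input at this output position is [4 2 -1 / 2 -5 -3]. Elementwise product with the kernel and sum: 2·3 + -1·3 + -5·1.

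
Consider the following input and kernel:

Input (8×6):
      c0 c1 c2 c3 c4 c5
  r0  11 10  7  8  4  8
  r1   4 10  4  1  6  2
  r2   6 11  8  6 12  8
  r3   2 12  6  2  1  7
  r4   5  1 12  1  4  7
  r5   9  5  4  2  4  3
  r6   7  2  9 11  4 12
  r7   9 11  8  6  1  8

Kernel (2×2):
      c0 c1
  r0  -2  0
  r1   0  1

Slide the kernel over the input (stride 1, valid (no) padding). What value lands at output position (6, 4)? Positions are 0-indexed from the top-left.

0

The receptive field on the input at this output position is [4 12 / 1 8]. Elementwise product with the kernel and sum: 4·-2 + 8·1.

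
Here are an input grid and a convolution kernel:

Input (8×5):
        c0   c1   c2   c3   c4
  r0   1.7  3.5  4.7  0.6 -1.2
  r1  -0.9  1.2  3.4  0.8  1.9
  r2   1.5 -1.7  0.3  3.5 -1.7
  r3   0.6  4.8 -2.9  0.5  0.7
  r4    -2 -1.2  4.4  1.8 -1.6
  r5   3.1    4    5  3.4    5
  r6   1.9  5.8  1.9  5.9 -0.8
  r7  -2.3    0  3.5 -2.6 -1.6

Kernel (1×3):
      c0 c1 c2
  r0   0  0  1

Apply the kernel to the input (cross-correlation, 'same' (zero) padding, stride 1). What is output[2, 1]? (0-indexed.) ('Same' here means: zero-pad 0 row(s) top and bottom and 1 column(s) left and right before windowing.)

0.3

The receptive field on the zero-padded input at this output position is [1.5 -1.7 0.3]. Elementwise product with the kernel and sum: 0.3·1.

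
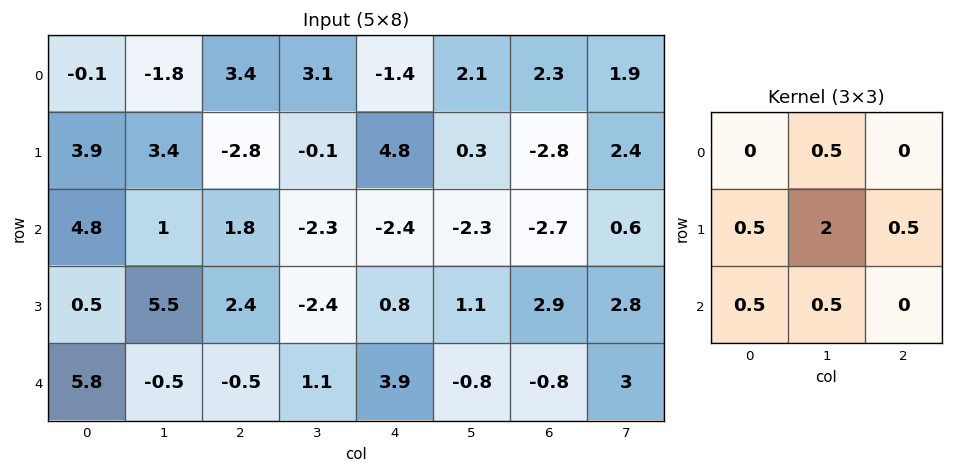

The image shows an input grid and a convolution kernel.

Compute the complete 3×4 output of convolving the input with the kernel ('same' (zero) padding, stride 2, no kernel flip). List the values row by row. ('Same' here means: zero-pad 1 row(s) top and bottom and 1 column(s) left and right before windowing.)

0.85 7.75 2.15 5.35
12.3 5.5 -5.5 -5.65
11.6 0.5 8.35 0.95

Output[0,0]: The receptive field on the zero-padded input at this output position is [0 0 0 / 0 -0.1 -1.8 / 0 3.9 3.4]. Elementwise product with the kernel and sum: 0·0.5 + 0·0.5 + -0.1·2 + -1.8·0.5 + 0·0.5 + 3.9·0.5.
Output[0,1]: The receptive field on the zero-padded input at this output position is [0 0 0 / -1.8 3.4 3.1 / 3.4 -2.8 -0.1]. Elementwise product with the kernel and sum: 0·0.5 + -1.8·0.5 + 3.4·2 + 3.1·0.5 + 3.4·0.5 + -2.8·0.5.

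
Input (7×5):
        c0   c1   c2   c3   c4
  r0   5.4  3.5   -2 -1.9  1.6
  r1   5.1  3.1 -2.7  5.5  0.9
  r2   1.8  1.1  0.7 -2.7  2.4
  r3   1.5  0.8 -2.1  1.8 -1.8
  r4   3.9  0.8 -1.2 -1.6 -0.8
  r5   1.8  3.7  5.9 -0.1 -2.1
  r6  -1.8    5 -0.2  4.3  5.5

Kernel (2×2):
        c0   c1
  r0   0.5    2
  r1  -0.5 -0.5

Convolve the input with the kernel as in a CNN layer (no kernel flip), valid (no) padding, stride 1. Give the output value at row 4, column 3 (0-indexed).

The receptive field on the input at this output position is [-1.6 -0.8 / -0.1 -2.1]. Elementwise product with the kernel and sum: -1.6·0.5 + -0.8·2 + -0.1·-0.5 + -2.1·-0.5.

-1.3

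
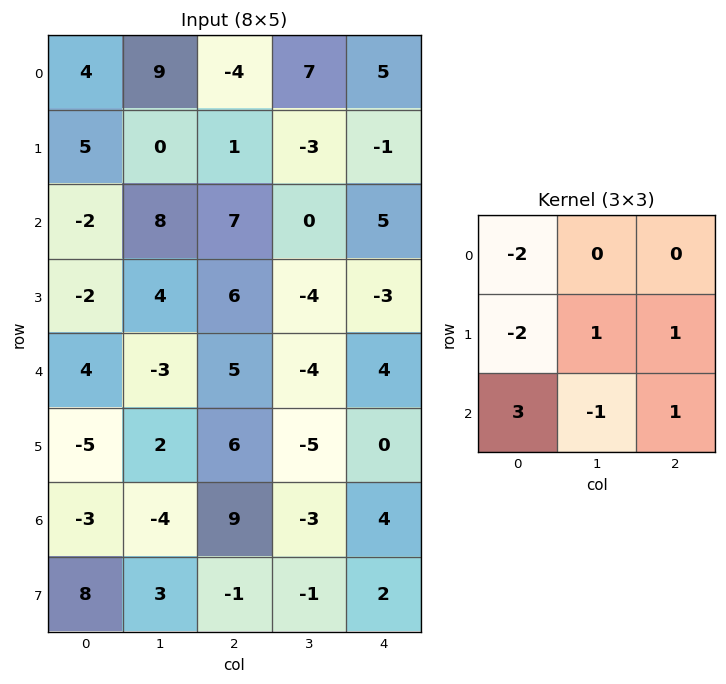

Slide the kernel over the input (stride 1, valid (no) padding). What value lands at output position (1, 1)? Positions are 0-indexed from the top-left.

-7

The receptive field on the input at this output position is [0 1 -3 / 8 7 0 / 4 6 -4]. Elementwise product with the kernel and sum: 0·-2 + 8·-2 + 7·1 + 0·1 + 4·3 + 6·-1 + -4·1.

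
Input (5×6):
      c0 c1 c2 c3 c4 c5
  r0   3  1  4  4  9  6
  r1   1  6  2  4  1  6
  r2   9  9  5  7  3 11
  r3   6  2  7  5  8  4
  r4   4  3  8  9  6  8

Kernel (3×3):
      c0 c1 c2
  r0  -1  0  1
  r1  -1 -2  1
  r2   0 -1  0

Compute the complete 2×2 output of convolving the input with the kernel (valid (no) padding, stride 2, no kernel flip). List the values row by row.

-19 -11
-10 -20

Output[0,0]: The receptive field on the input at this output position is [3 1 4 / 1 6 2 / 9 9 5]. Elementwise product with the kernel and sum: 3·-1 + 4·1 + 1·-1 + 6·-2 + 2·1 + 9·-1.
Output[0,1]: The receptive field on the input at this output position is [4 4 9 / 2 4 1 / 5 7 3]. Elementwise product with the kernel and sum: 4·-1 + 9·1 + 2·-1 + 4·-2 + 1·1 + 7·-1.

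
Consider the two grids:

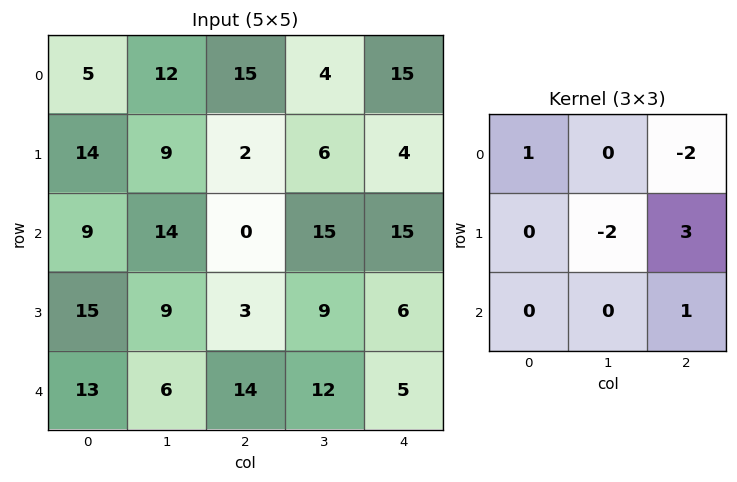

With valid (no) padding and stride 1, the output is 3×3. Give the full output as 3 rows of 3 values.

Output[0,0]: The receptive field on the input at this output position is [5 12 15 / 14 9 2 / 9 14 0]. Elementwise product with the kernel and sum: 5·1 + 15·-2 + 9·-2 + 2·3 + 0·1.

-37 33 0
-15 51 15
14 17 -25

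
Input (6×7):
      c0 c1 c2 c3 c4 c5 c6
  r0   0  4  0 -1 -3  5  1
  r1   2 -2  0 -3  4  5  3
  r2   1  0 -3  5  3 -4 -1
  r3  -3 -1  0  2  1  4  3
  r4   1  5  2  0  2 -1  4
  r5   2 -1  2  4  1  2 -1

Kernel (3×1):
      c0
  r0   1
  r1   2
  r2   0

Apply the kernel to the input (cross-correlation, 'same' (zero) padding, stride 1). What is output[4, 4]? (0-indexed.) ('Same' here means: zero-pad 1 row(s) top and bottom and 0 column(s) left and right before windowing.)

The receptive field on the zero-padded input at this output position is [1 / 2 / 1]. Elementwise product with the kernel and sum: 1·1 + 2·2.

5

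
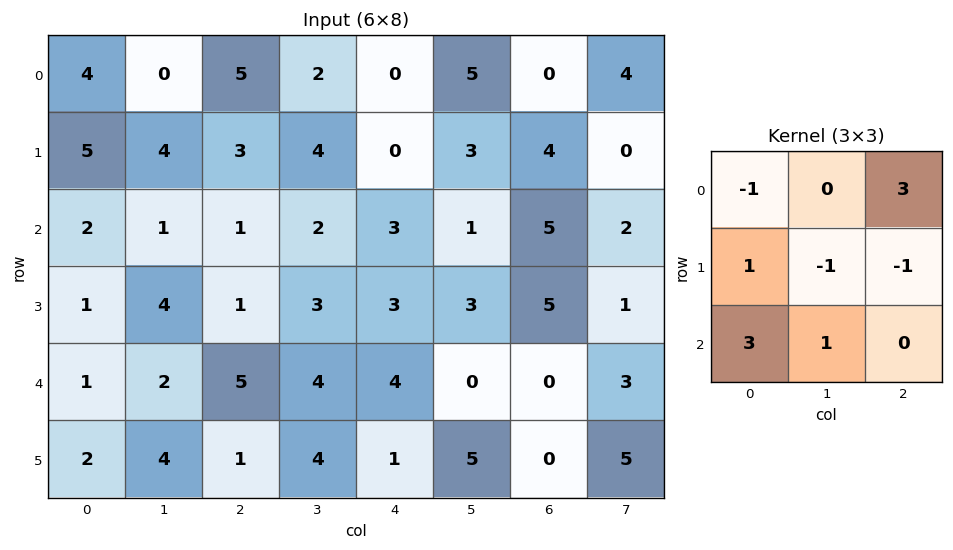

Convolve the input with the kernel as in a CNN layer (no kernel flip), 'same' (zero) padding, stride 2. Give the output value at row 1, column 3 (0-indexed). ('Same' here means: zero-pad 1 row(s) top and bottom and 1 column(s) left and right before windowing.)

5

The receptive field on the zero-padded input at this output position is [3 4 0 / 1 5 2 / 3 5 1]. Elementwise product with the kernel and sum: 3·-1 + 0·3 + 1·1 + 5·-1 + 2·-1 + 3·3 + 5·1.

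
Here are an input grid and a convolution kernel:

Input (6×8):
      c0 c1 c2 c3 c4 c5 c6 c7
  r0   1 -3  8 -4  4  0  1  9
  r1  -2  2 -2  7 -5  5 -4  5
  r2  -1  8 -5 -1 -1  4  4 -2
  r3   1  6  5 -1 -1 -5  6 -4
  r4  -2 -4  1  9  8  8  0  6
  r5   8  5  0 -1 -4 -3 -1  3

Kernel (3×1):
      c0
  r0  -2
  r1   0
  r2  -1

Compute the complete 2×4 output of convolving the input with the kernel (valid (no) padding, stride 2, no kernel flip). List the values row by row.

Output[0,0]: The receptive field on the input at this output position is [1 / -2 / -1]. Elementwise product with the kernel and sum: 1·-2 + -1·-1.
Output[0,1]: The receptive field on the input at this output position is [8 / -2 / -5]. Elementwise product with the kernel and sum: 8·-2 + -5·-1.

-1 -11 -7 -6
4 9 -6 -8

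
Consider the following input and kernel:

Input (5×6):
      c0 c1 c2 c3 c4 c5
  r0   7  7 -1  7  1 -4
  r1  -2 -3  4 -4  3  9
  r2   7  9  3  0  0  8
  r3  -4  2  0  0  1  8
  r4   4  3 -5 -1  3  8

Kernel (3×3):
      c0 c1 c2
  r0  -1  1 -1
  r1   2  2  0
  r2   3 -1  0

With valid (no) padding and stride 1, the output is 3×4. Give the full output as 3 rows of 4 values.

Output[0,0]: The receptive field on the input at this output position is [7 7 -1 / -2 -3 4 / 7 9 3]. Elementwise product with the kernel and sum: 7·-1 + 7·1 + -1·-1 + -2·2 + -3·2 + 7·3 + 9·-1.
Output[0,1]: The receptive field on the input at this output position is [7 -1 7 / -3 4 -4 / 9 3 0]. Elementwise product with the kernel and sum: 7·-1 + -1·1 + 7·-1 + -3·2 + 4·2 + 9·3 + 3·-1.

3 11 16 -4
13 41 -5 -3
4 12 -17 -12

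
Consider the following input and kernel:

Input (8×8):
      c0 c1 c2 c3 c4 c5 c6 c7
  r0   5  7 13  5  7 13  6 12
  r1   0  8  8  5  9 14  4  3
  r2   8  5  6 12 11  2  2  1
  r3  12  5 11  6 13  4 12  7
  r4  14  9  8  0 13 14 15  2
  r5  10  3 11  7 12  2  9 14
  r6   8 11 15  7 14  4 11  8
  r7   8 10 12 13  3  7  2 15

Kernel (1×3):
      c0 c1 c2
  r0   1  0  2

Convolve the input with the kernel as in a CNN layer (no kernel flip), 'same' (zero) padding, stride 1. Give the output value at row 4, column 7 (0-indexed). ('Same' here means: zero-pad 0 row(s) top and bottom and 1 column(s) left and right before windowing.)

The receptive field on the zero-padded input at this output position is [15 2 0]. Elementwise product with the kernel and sum: 15·1 + 0·2.

15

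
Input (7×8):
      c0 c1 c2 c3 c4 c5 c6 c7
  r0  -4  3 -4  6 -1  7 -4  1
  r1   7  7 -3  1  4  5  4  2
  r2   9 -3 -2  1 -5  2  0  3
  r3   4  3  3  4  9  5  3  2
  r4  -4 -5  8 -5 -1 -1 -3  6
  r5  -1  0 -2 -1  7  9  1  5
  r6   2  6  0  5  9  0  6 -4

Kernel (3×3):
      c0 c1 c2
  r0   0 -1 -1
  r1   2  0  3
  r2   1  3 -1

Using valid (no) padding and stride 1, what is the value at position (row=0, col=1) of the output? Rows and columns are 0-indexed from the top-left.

The receptive field on the input at this output position is [3 -4 6 / 7 -3 1 / -3 -2 1]. Elementwise product with the kernel and sum: -4·-1 + 6·-1 + 7·2 + 1·3 + -3·1 + -2·3 + 1·-1.

5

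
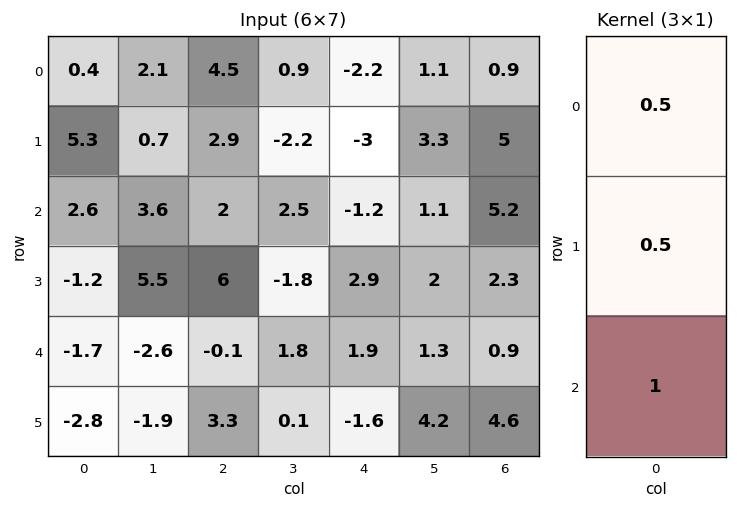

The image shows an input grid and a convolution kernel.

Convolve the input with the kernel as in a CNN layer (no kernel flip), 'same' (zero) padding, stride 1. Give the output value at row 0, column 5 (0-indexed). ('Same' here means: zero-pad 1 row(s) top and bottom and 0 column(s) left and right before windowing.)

3.85

The receptive field on the zero-padded input at this output position is [0 / 1.1 / 3.3]. Elementwise product with the kernel and sum: 0·0.5 + 1.1·0.5 + 3.3·1.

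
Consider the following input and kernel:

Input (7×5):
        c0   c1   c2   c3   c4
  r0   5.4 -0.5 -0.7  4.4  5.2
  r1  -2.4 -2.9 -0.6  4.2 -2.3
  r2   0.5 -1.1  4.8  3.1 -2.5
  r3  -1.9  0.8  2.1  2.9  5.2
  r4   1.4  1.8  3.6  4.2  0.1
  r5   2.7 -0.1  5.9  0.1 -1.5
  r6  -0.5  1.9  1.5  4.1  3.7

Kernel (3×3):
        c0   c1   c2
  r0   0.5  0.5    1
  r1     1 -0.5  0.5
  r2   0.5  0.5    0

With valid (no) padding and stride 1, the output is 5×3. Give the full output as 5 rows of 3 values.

0.2 5.15 7.15
-0.35 1.95 4
4.85 8.85 8.6
5.15 9.35 12.25
11.6 5.6 11.9

Output[0,0]: The receptive field on the input at this output position is [5.4 -0.5 -0.7 / -2.4 -2.9 -0.6 / 0.5 -1.1 4.8]. Elementwise product with the kernel and sum: 5.4·0.5 + -0.5·0.5 + -0.7·1 + -2.4·1 + -2.9·-0.5 + -0.6·0.5 + 0.5·0.5 + -1.1·0.5.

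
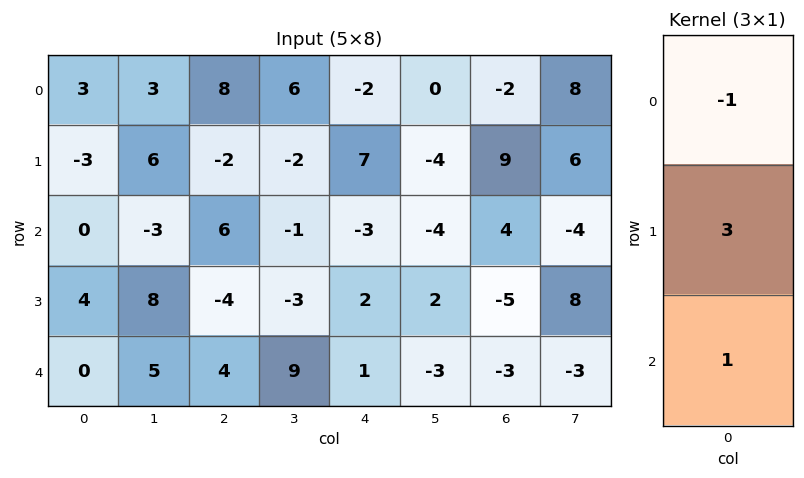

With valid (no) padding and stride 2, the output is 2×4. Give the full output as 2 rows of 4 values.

Output[0,0]: The receptive field on the input at this output position is [3 / -3 / 0]. Elementwise product with the kernel and sum: 3·-1 + -3·3 + 0·1.

-12 -8 20 33
12 -14 10 -22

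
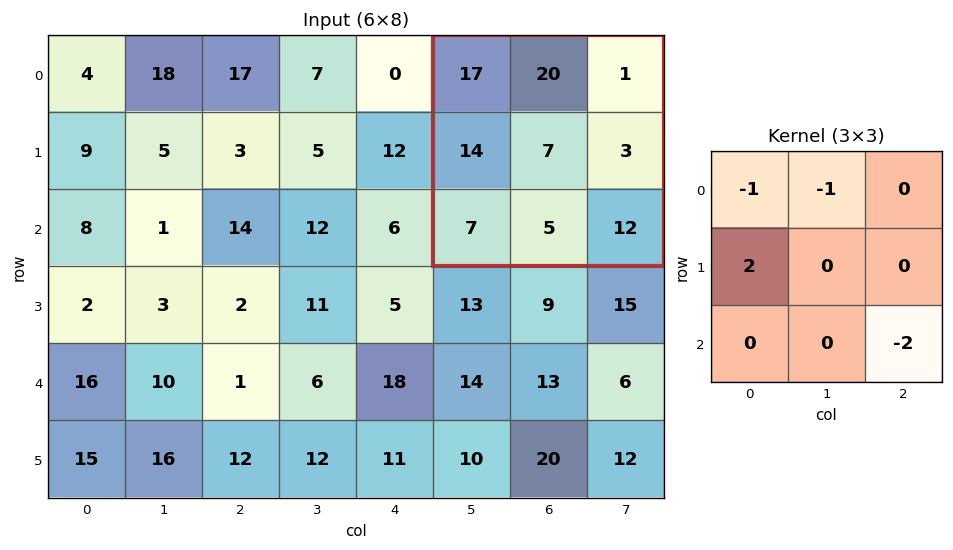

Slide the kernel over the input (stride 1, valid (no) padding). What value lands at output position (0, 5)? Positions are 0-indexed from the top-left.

-33

The receptive field on the input at this output position is [17 20 1 / 14 7 3 / 7 5 12]. Elementwise product with the kernel and sum: 17·-1 + 20·-1 + 14·2 + 12·-2.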